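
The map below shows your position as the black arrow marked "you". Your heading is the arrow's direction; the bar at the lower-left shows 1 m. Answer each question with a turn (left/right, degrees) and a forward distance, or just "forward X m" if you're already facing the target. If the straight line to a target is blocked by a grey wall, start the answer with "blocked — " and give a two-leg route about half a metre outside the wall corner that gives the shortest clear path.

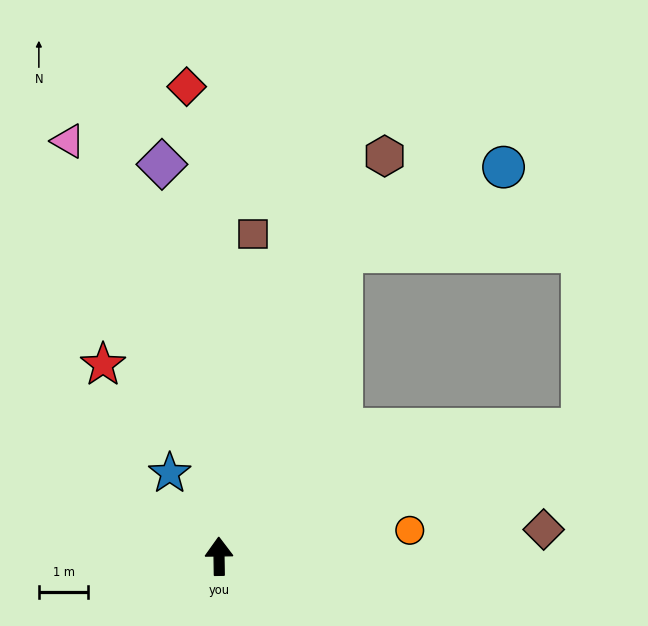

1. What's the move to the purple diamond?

turn left 7°, forward 8.0 m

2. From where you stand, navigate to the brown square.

turn right 7°, forward 6.6 m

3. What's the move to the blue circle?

blocked — turn right 23°, forward 6.6 m, then turn right 40°, forward 3.7 m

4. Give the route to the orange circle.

turn right 83°, forward 3.9 m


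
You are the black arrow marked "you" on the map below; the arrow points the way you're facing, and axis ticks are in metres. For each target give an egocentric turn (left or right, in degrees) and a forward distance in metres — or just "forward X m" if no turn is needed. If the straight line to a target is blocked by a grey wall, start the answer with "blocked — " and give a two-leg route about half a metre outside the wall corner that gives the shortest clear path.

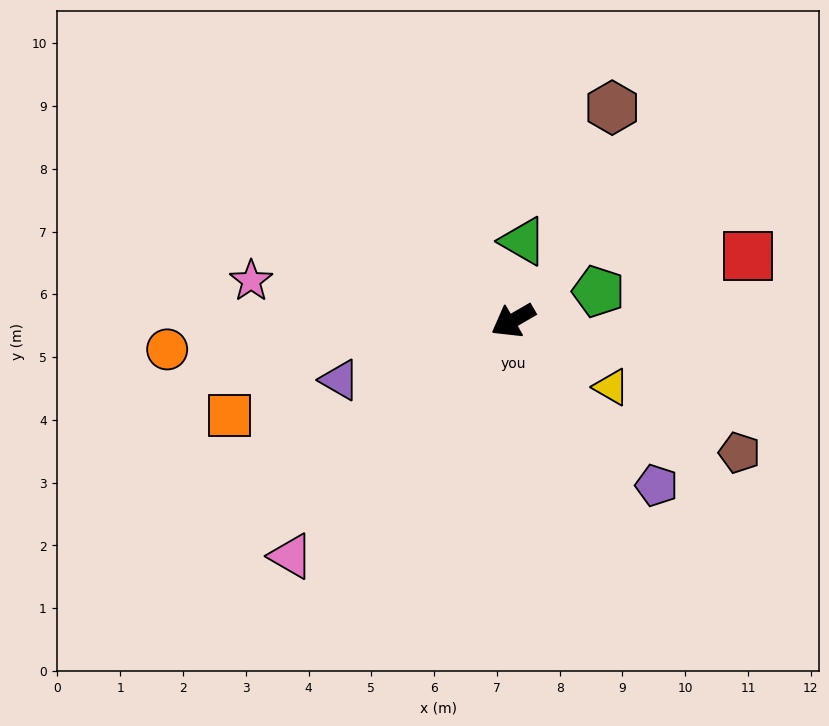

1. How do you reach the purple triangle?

turn right 11°, forward 2.9 m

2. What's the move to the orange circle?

turn right 25°, forward 5.5 m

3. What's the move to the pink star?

turn right 39°, forward 4.2 m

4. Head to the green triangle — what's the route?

turn right 127°, forward 1.3 m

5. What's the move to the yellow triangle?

turn left 116°, forward 1.9 m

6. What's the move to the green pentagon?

turn left 169°, forward 1.4 m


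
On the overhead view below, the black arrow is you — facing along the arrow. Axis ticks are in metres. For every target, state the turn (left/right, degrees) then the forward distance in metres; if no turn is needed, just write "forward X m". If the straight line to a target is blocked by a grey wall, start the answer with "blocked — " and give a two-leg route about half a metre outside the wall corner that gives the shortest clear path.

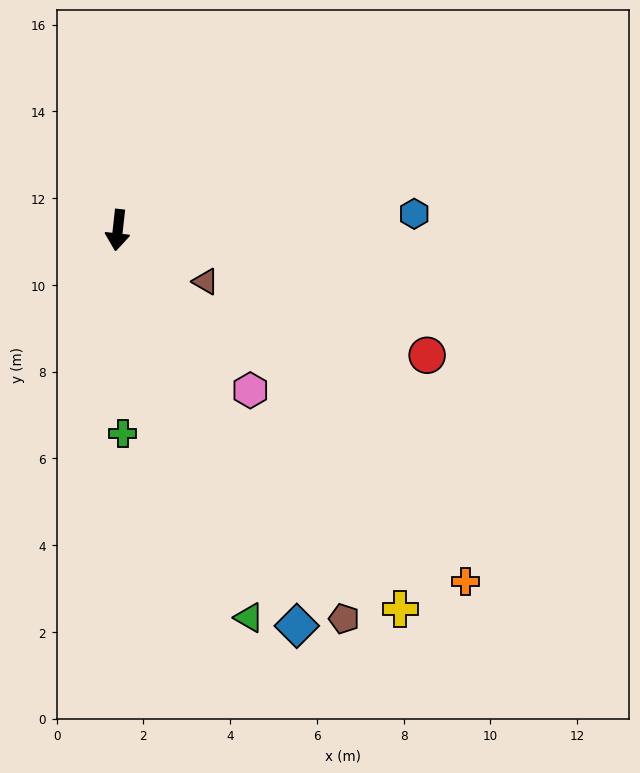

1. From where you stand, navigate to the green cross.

turn left 8°, forward 4.7 m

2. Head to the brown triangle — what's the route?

turn left 66°, forward 2.3 m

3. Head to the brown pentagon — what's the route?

turn left 37°, forward 10.4 m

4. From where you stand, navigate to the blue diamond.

turn left 31°, forward 10.0 m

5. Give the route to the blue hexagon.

turn left 99°, forward 6.8 m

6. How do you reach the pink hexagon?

turn left 46°, forward 4.8 m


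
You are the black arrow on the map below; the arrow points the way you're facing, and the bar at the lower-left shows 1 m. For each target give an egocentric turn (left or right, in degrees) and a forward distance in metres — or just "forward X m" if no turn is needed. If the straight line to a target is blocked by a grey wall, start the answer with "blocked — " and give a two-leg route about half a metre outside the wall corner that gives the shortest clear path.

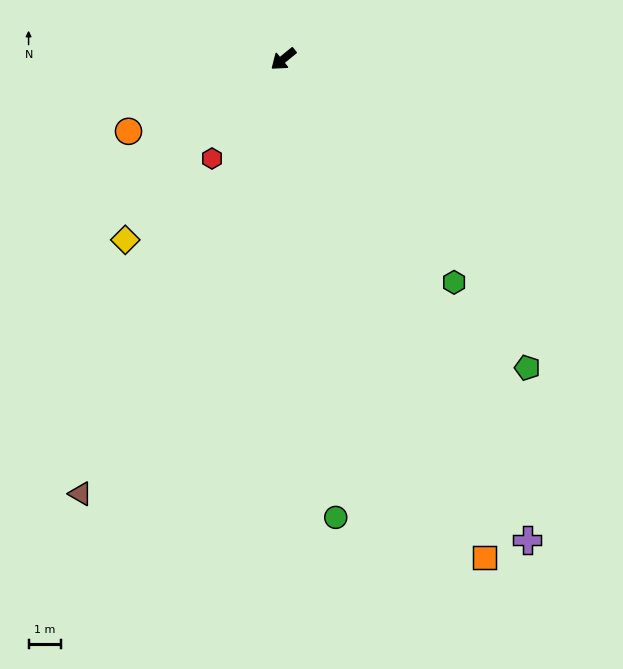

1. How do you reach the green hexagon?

turn left 88°, forward 8.6 m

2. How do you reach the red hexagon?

turn left 15°, forward 3.7 m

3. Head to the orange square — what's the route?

turn left 73°, forward 16.4 m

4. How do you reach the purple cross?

turn left 78°, forward 16.5 m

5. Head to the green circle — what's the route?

turn left 57°, forward 14.1 m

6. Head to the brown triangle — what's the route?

turn left 26°, forward 14.6 m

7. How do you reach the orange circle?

turn right 14°, forward 5.2 m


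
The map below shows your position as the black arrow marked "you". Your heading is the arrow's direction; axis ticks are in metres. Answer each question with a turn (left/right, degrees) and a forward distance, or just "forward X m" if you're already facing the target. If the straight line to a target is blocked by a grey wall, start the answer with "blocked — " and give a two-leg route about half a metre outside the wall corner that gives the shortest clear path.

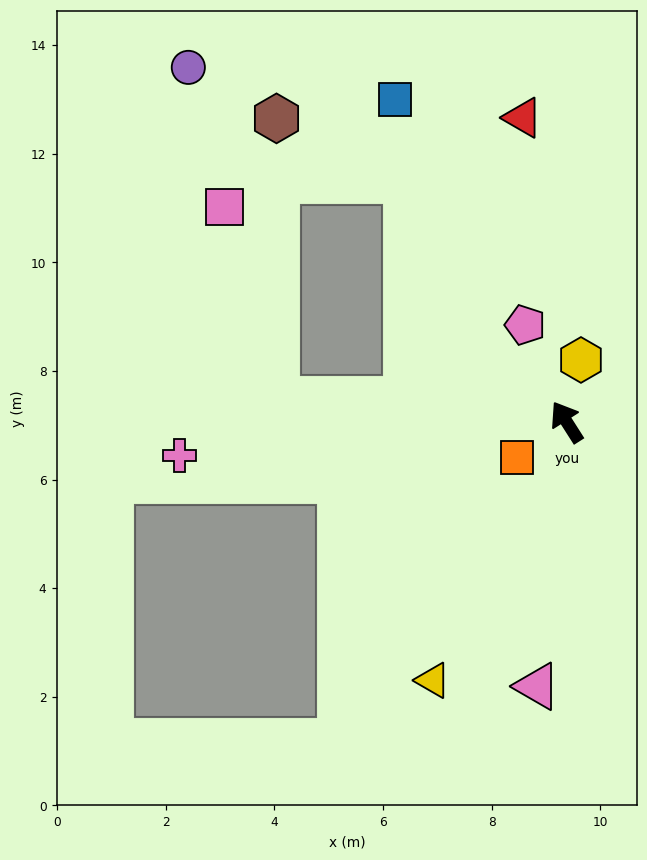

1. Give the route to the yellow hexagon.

turn right 45°, forward 1.2 m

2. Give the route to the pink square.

blocked — turn left 53°, forward 5.3 m, then turn right 70°, forward 3.7 m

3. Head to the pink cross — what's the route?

turn left 62°, forward 7.2 m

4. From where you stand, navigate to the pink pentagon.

turn right 9°, forward 1.9 m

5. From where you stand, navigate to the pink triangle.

turn left 141°, forward 4.9 m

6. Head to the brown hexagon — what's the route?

blocked — turn left 53°, forward 5.3 m, then turn right 85°, forward 5.2 m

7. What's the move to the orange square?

turn left 93°, forward 1.1 m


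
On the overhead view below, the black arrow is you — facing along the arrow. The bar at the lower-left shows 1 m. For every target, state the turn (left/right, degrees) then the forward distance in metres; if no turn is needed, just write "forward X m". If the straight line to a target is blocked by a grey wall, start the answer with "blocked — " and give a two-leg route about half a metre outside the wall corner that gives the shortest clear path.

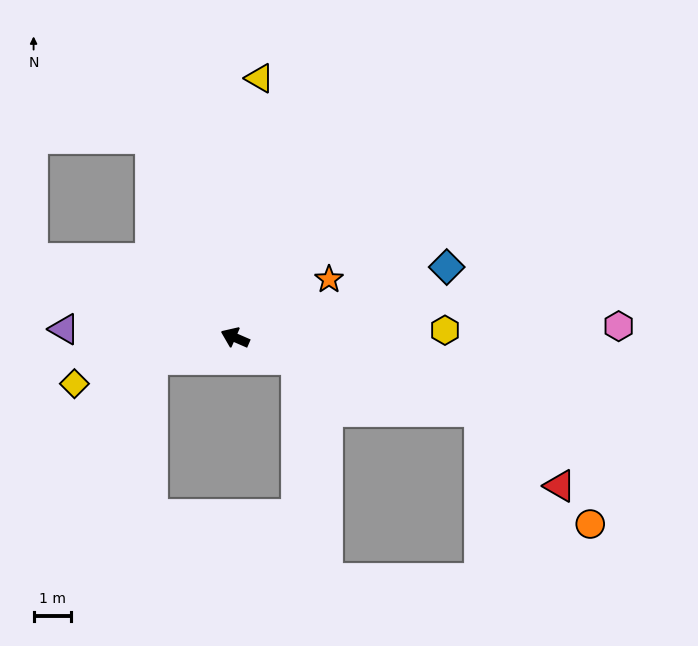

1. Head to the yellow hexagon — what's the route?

turn right 154°, forward 5.6 m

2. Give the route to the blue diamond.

turn right 138°, forward 6.0 m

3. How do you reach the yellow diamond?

turn left 40°, forward 4.5 m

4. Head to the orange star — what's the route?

turn right 125°, forward 3.0 m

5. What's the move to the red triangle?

blocked — turn right 173°, forward 6.8 m, then turn right 27°, forward 2.9 m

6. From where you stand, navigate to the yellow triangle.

turn right 72°, forward 7.0 m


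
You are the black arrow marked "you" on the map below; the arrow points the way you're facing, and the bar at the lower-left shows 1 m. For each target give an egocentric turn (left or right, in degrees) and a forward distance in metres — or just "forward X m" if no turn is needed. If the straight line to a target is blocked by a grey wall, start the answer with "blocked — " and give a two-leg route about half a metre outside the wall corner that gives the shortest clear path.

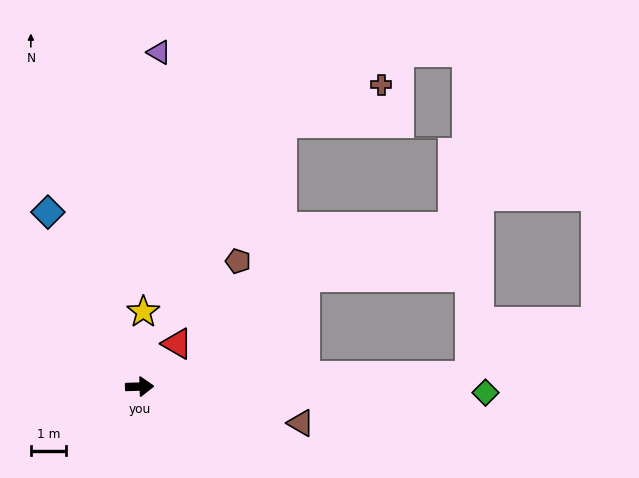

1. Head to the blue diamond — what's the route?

turn left 116°, forward 5.6 m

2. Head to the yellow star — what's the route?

turn left 85°, forward 2.1 m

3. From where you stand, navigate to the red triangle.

turn left 47°, forward 1.6 m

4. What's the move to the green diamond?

turn right 3°, forward 9.8 m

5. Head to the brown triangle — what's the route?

turn right 14°, forward 4.7 m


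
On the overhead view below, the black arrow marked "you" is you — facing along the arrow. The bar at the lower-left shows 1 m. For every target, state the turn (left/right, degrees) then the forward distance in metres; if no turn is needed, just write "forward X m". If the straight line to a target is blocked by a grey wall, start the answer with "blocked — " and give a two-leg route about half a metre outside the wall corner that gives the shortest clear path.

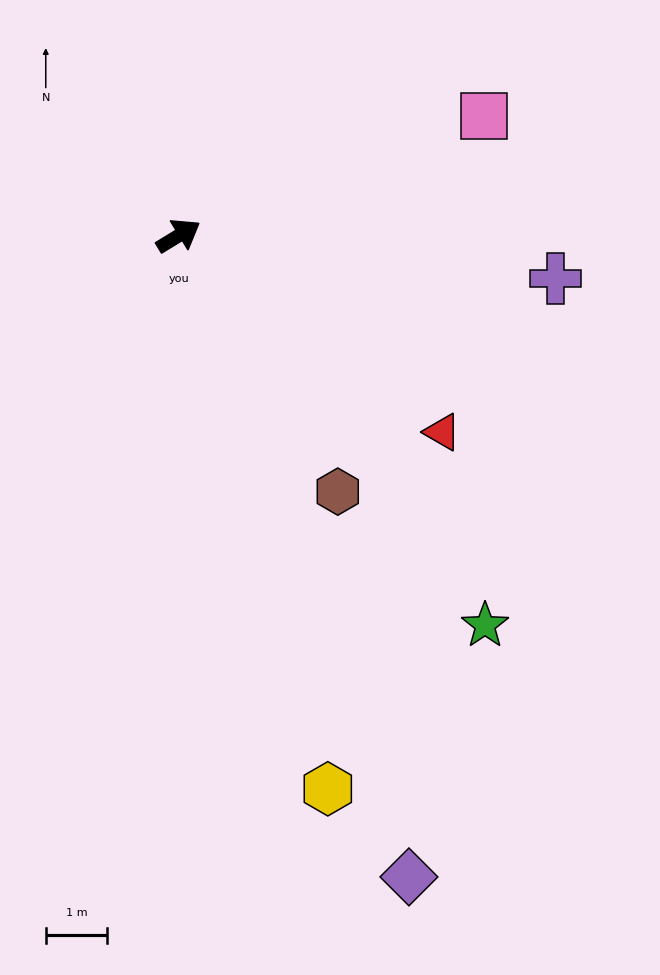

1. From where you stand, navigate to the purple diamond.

turn right 102°, forward 11.1 m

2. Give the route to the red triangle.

turn right 68°, forward 5.4 m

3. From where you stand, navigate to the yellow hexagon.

turn right 106°, forward 9.4 m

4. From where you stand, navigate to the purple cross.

turn right 38°, forward 6.2 m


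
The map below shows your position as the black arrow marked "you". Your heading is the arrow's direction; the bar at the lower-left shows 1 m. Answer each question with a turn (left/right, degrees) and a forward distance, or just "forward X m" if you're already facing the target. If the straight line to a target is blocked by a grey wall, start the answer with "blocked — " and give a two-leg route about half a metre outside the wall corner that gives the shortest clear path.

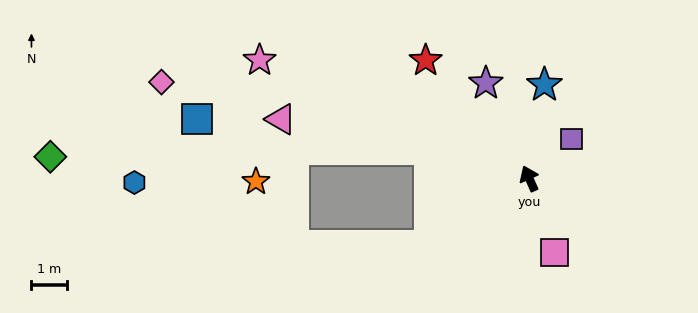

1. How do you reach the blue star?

turn right 33°, forward 2.7 m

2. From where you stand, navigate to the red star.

turn left 17°, forward 4.4 m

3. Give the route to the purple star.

forward 2.9 m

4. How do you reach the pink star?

turn left 42°, forward 8.3 m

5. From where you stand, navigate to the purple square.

turn right 71°, forward 1.6 m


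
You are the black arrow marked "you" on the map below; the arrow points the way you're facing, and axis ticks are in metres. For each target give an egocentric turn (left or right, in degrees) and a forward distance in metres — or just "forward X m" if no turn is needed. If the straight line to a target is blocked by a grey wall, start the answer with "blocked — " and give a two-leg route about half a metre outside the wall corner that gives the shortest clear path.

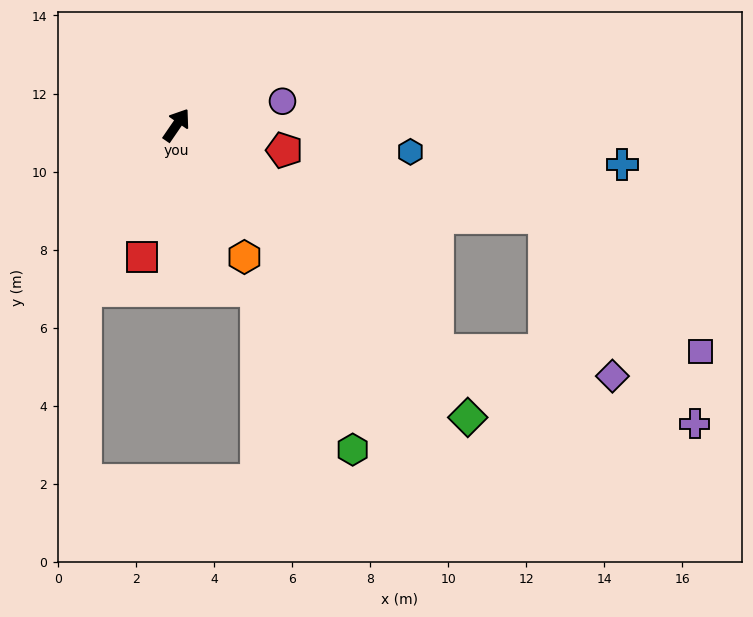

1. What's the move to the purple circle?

turn right 43°, forward 2.8 m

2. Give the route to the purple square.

blocked — turn right 96°, forward 8.8 m, then turn left 40°, forward 6.7 m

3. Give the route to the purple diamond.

blocked — turn right 96°, forward 8.8 m, then turn left 32°, forward 4.5 m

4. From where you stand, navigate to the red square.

turn right 160°, forward 3.5 m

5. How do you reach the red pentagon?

turn right 69°, forward 2.8 m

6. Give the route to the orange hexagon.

turn right 118°, forward 3.8 m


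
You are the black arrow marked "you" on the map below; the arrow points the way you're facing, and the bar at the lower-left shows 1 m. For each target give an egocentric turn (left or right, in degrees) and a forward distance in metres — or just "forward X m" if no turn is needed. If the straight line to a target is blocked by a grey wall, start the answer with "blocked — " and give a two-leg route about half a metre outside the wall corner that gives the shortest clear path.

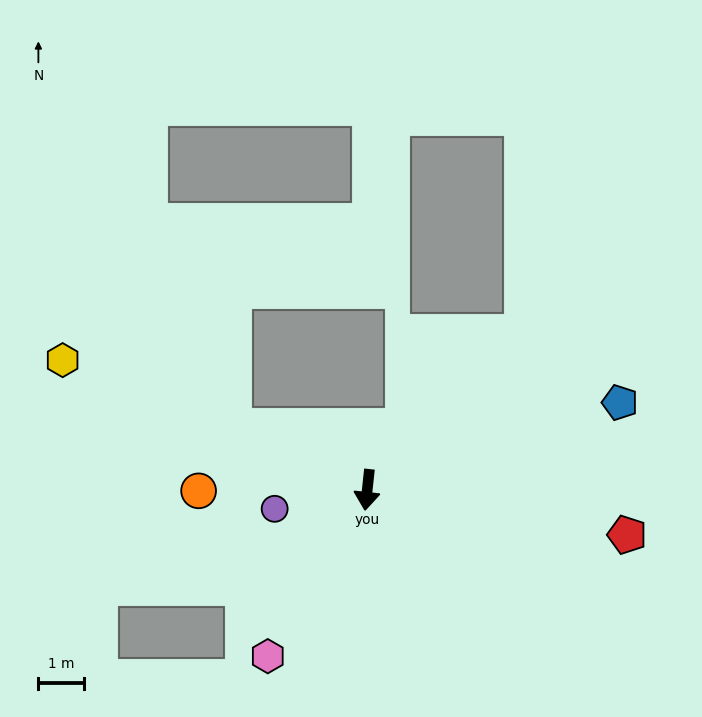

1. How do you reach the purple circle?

turn right 72°, forward 2.1 m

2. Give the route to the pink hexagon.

turn right 25°, forward 4.2 m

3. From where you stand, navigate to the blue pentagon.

turn left 115°, forward 5.8 m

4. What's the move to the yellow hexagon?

turn right 107°, forward 7.2 m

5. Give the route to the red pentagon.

turn left 86°, forward 5.8 m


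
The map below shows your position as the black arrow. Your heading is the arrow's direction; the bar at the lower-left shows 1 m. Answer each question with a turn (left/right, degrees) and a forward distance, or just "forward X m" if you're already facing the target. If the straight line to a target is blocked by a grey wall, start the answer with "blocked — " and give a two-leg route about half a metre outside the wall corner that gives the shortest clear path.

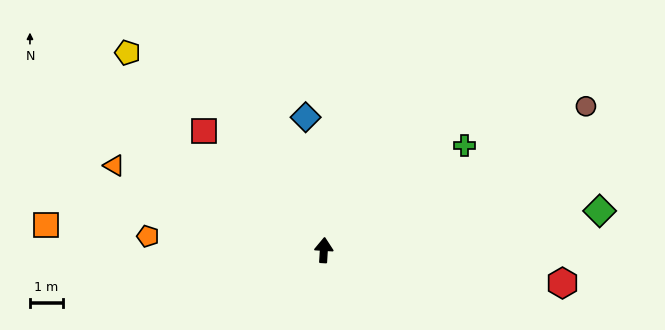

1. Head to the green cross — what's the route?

turn right 50°, forward 5.3 m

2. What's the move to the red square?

turn left 49°, forward 5.1 m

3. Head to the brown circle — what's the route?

turn right 58°, forward 9.0 m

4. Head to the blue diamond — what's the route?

turn left 11°, forward 4.1 m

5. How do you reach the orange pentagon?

turn left 89°, forward 5.3 m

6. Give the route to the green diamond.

turn right 78°, forward 8.4 m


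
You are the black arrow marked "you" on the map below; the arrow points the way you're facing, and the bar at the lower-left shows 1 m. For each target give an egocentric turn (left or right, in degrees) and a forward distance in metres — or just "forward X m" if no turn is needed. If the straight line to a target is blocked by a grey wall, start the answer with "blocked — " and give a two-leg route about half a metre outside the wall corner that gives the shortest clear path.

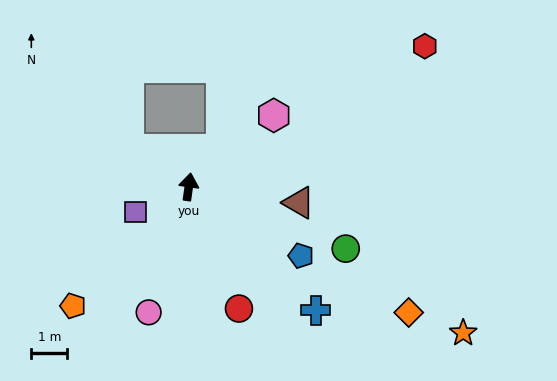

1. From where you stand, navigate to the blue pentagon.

turn right 114°, forward 3.7 m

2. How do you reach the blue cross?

turn right 126°, forward 4.9 m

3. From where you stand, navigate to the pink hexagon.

turn right 42°, forward 3.1 m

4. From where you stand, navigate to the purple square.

turn left 124°, forward 1.6 m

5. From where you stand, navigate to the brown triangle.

turn right 90°, forward 3.1 m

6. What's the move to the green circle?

turn right 104°, forward 4.7 m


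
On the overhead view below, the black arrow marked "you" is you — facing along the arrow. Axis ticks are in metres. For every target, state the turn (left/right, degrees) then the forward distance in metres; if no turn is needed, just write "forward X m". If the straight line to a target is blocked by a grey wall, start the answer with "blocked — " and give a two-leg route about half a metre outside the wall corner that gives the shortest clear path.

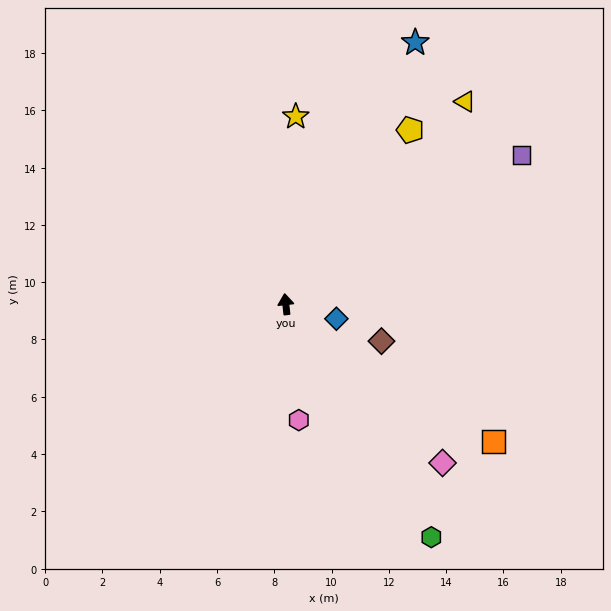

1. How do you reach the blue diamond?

turn right 113°, forward 1.8 m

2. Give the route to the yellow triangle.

turn right 48°, forward 9.4 m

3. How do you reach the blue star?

turn right 33°, forward 10.2 m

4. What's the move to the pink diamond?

turn right 142°, forward 7.8 m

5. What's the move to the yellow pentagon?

turn right 42°, forward 7.5 m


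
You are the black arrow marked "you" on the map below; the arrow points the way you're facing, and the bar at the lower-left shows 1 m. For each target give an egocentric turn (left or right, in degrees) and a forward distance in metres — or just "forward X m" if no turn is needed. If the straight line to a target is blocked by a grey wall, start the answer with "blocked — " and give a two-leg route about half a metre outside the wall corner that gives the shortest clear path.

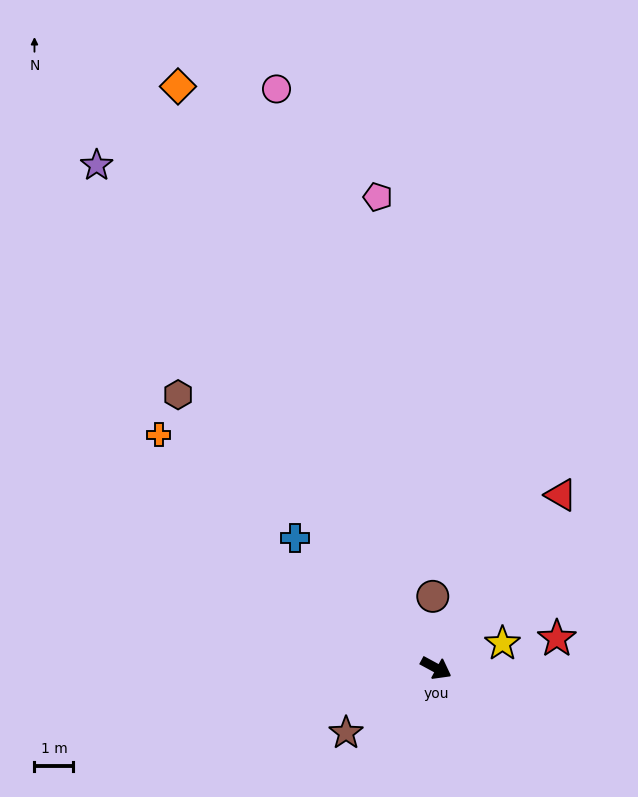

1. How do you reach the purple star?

turn left 152°, forward 15.6 m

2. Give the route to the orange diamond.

turn left 142°, forward 16.3 m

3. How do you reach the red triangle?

turn left 83°, forward 5.5 m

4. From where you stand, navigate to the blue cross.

turn left 166°, forward 4.9 m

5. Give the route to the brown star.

turn right 116°, forward 2.8 m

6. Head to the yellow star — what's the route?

turn left 49°, forward 1.8 m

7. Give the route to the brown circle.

turn left 121°, forward 1.8 m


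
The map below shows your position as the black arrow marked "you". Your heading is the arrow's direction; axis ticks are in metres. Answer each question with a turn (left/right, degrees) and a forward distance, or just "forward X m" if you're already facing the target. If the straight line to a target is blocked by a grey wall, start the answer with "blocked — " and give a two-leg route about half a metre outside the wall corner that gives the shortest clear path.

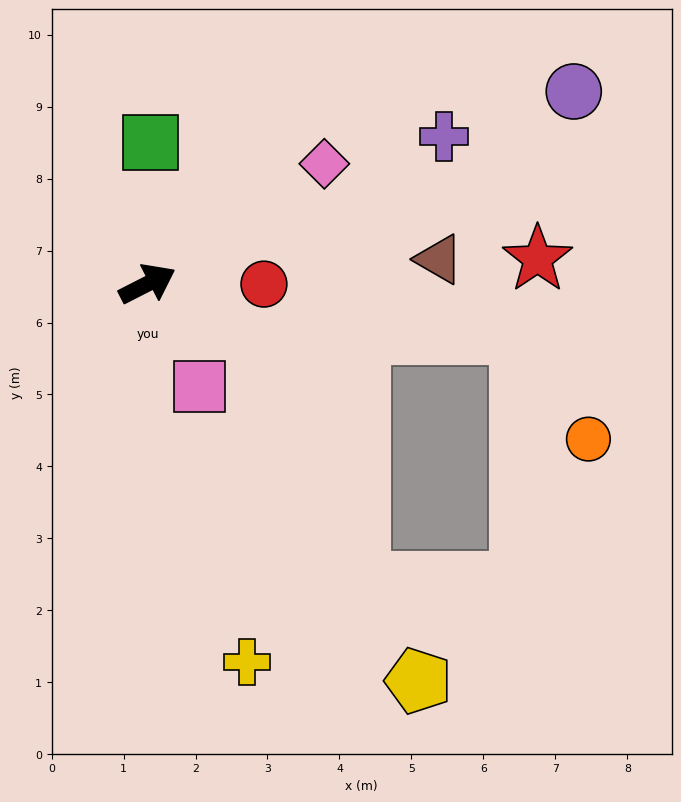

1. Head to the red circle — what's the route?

turn right 27°, forward 1.6 m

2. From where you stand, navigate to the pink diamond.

turn left 7°, forward 3.0 m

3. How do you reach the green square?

turn left 62°, forward 2.0 m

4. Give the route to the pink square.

turn right 90°, forward 1.6 m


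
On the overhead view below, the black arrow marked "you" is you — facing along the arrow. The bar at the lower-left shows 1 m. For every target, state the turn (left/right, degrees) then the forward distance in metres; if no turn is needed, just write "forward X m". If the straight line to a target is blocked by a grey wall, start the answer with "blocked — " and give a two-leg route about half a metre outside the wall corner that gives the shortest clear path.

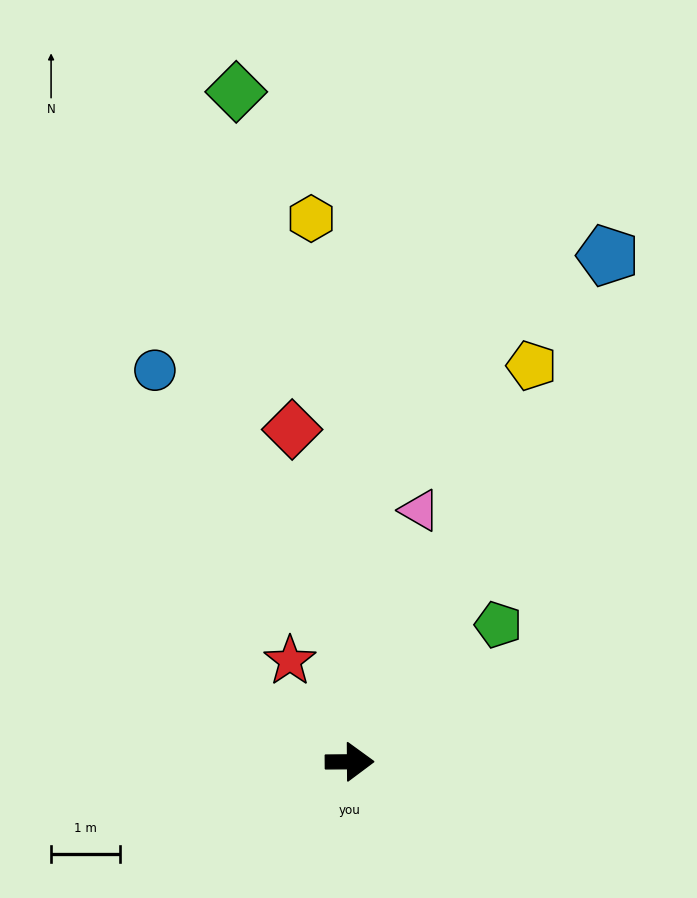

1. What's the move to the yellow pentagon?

turn left 65°, forward 6.3 m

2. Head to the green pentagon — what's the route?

turn left 42°, forward 2.9 m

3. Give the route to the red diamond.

turn left 99°, forward 4.9 m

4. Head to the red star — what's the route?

turn left 120°, forward 1.7 m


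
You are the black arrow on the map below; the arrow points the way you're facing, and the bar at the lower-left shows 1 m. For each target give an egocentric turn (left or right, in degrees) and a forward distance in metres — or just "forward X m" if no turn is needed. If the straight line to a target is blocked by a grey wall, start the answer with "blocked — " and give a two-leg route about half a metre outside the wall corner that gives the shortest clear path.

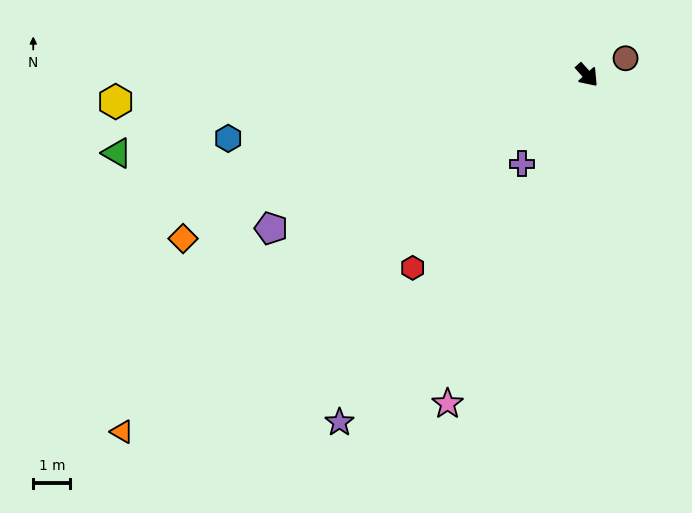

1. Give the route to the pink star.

turn right 65°, forward 9.6 m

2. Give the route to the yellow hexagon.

turn right 128°, forward 12.7 m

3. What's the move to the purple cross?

turn right 78°, forward 3.0 m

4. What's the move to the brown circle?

turn left 72°, forward 1.1 m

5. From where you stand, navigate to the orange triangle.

turn right 94°, forward 15.8 m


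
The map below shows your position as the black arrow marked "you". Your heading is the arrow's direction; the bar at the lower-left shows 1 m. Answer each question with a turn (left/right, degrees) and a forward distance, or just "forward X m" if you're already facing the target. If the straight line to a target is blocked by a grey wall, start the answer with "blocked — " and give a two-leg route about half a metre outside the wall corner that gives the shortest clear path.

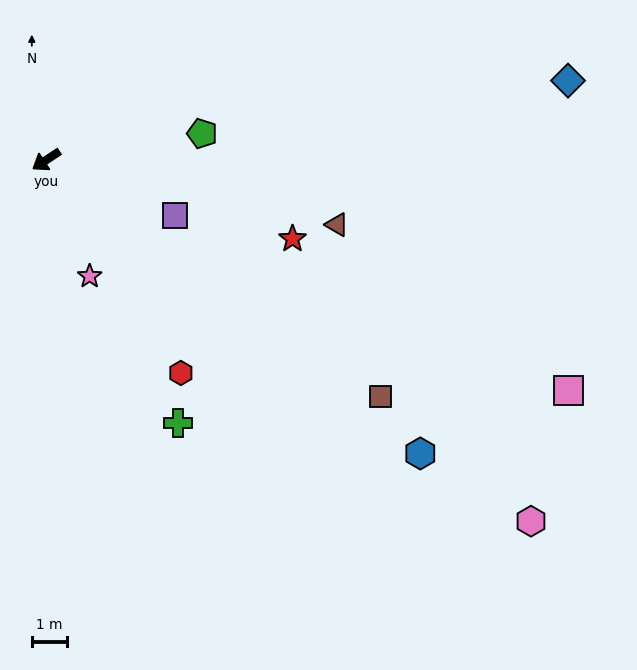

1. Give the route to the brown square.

turn left 111°, forward 11.8 m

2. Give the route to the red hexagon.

turn left 89°, forward 7.2 m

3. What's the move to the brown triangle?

turn left 134°, forward 8.6 m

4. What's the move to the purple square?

turn left 123°, forward 4.0 m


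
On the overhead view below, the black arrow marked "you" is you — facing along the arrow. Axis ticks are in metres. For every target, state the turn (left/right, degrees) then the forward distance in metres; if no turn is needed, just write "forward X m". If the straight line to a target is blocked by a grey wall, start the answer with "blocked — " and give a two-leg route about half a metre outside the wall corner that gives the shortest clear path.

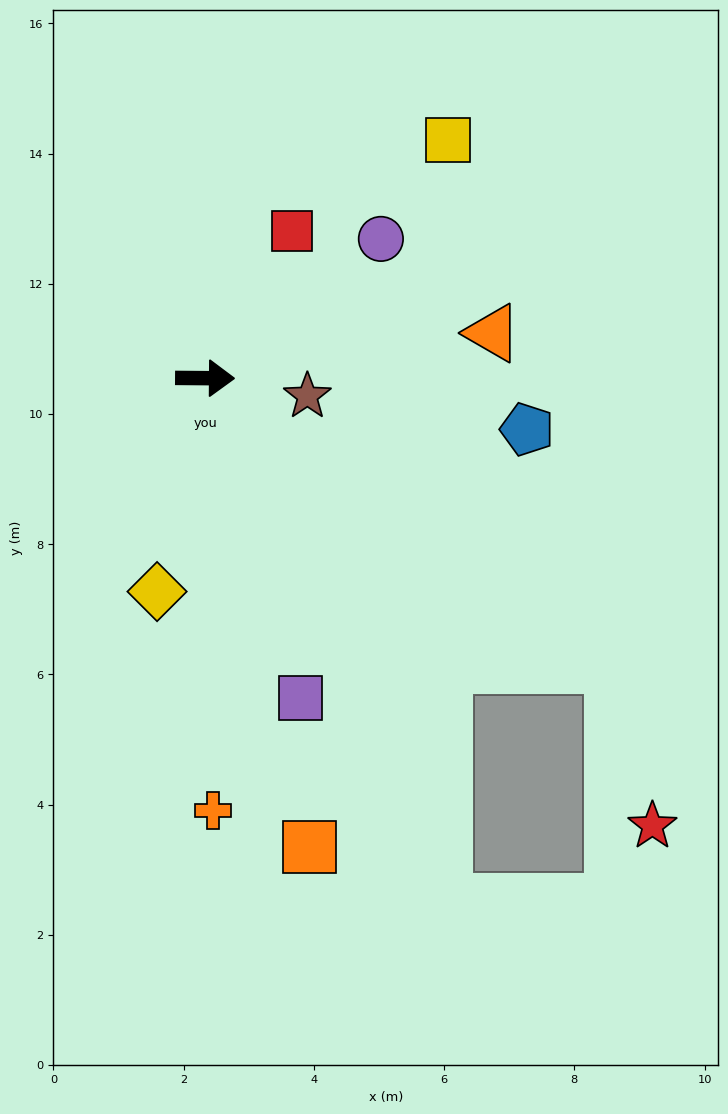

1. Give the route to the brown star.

turn right 9°, forward 1.6 m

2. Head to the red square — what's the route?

turn left 60°, forward 2.6 m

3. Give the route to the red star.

blocked — turn right 35°, forward 7.7 m, then turn right 40°, forward 2.5 m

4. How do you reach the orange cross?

turn right 88°, forward 6.6 m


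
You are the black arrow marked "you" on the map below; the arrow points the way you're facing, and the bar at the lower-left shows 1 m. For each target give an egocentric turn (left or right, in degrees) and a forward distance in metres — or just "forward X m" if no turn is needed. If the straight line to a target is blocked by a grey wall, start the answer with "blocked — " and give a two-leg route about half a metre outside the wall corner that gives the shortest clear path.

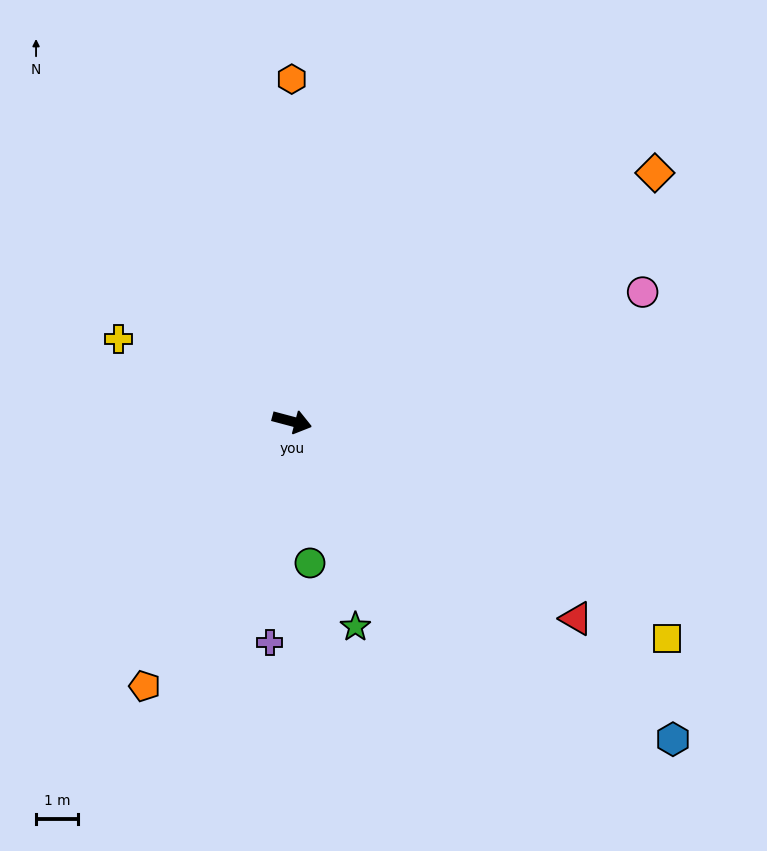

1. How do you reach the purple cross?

turn right 81°, forward 5.3 m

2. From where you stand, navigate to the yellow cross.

turn left 169°, forward 4.6 m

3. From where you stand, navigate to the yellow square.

turn right 15°, forward 10.4 m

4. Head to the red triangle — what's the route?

turn right 20°, forward 8.3 m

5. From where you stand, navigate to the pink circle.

turn left 35°, forward 9.0 m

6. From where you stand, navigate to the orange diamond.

turn left 49°, forward 10.5 m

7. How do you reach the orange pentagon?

turn right 104°, forward 7.3 m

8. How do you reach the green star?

turn right 58°, forward 5.2 m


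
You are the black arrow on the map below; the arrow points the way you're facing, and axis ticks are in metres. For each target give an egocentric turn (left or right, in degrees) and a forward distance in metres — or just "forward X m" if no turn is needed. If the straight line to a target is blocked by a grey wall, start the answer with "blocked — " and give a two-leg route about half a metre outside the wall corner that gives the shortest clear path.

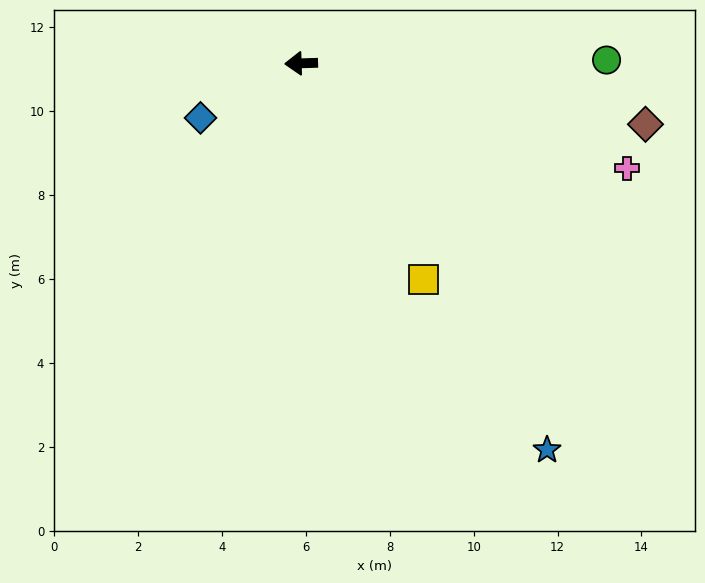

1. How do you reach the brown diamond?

turn left 168°, forward 8.3 m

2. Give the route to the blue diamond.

turn left 27°, forward 2.7 m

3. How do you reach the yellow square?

turn left 118°, forward 5.9 m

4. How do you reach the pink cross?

turn left 160°, forward 8.2 m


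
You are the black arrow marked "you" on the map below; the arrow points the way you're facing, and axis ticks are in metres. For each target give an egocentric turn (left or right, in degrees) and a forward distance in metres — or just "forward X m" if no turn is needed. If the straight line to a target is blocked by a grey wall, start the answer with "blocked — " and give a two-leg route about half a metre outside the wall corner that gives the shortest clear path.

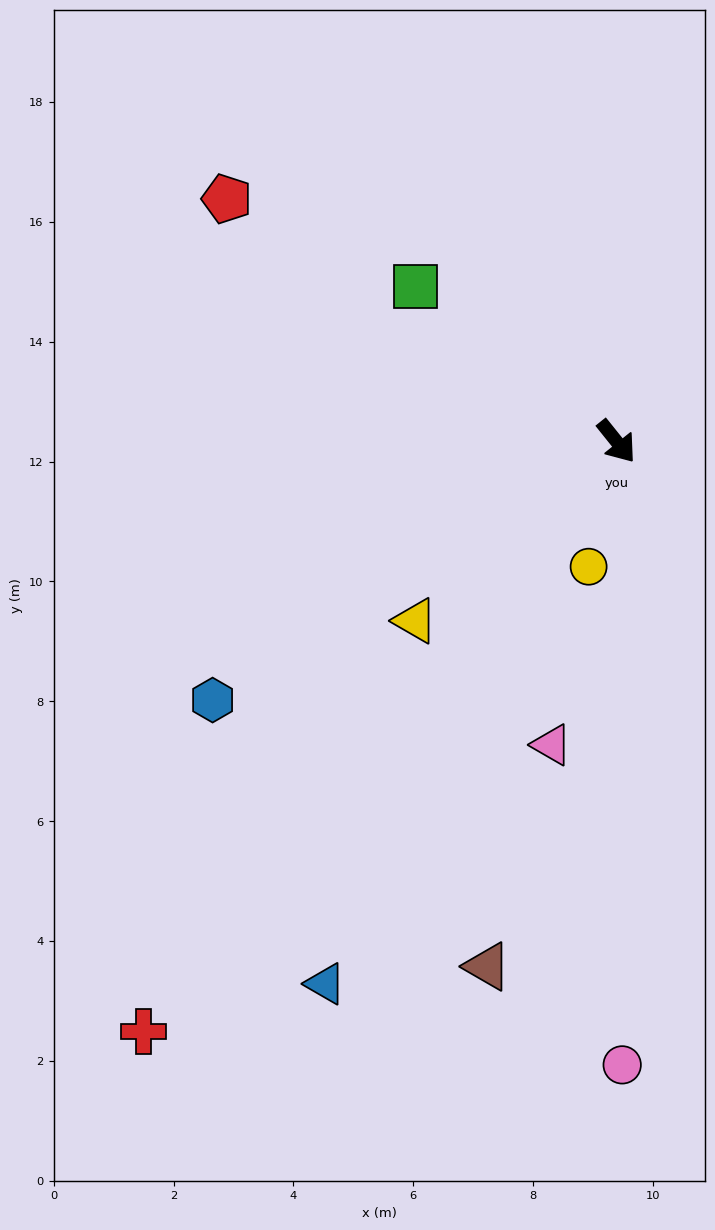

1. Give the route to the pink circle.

turn right 38°, forward 10.4 m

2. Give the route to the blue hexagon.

turn right 96°, forward 8.0 m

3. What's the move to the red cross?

turn right 77°, forward 12.6 m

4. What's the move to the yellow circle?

turn right 51°, forward 2.1 m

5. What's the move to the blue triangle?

turn right 67°, forward 10.3 m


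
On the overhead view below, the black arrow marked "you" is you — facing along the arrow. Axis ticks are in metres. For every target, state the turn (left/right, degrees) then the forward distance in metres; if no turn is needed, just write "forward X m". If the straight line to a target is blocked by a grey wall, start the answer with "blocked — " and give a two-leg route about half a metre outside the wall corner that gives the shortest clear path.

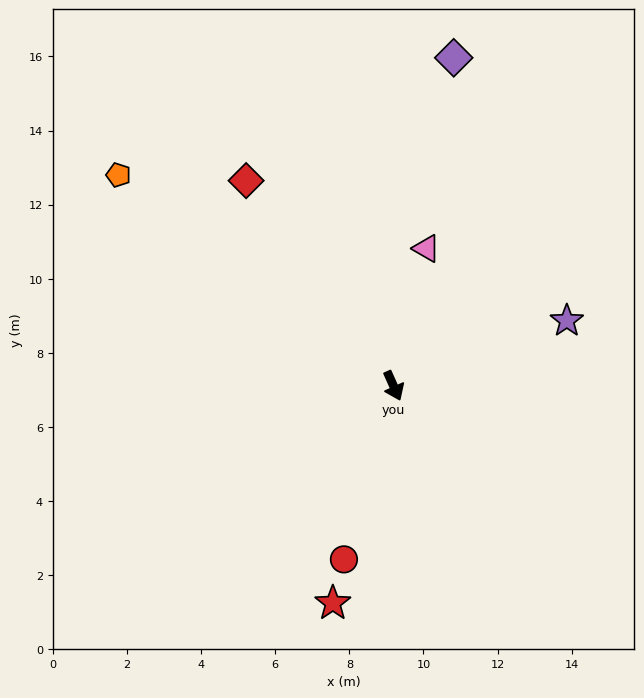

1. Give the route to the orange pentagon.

turn right 152°, forward 9.4 m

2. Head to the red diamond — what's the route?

turn right 168°, forward 6.8 m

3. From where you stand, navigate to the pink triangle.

turn left 142°, forward 3.8 m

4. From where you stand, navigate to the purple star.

turn left 86°, forward 5.0 m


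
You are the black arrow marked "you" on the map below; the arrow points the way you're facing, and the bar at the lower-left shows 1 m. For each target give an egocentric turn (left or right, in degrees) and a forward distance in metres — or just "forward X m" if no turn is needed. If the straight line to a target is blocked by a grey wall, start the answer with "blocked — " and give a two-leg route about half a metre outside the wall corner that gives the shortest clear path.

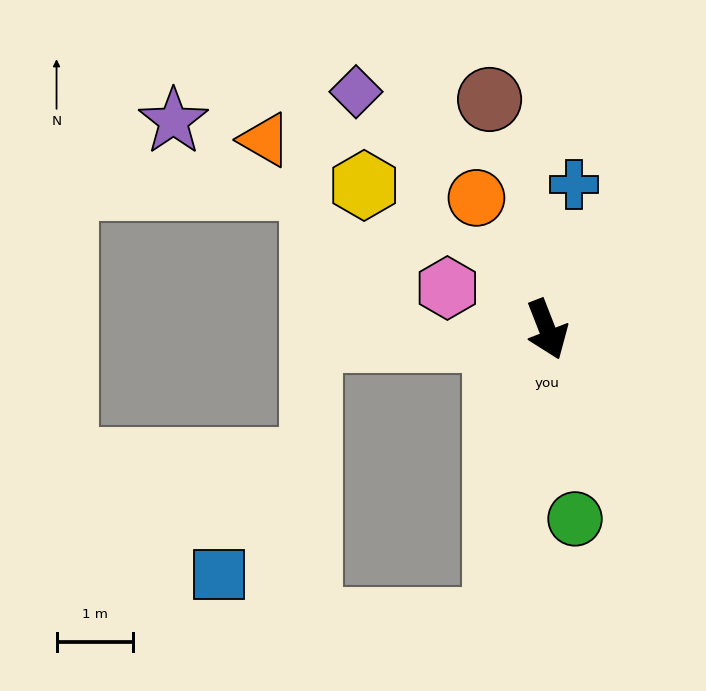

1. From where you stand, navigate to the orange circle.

turn right 173°, forward 2.0 m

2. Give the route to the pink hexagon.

turn right 134°, forward 1.4 m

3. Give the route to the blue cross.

turn left 148°, forward 1.9 m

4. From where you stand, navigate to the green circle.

turn right 13°, forward 2.5 m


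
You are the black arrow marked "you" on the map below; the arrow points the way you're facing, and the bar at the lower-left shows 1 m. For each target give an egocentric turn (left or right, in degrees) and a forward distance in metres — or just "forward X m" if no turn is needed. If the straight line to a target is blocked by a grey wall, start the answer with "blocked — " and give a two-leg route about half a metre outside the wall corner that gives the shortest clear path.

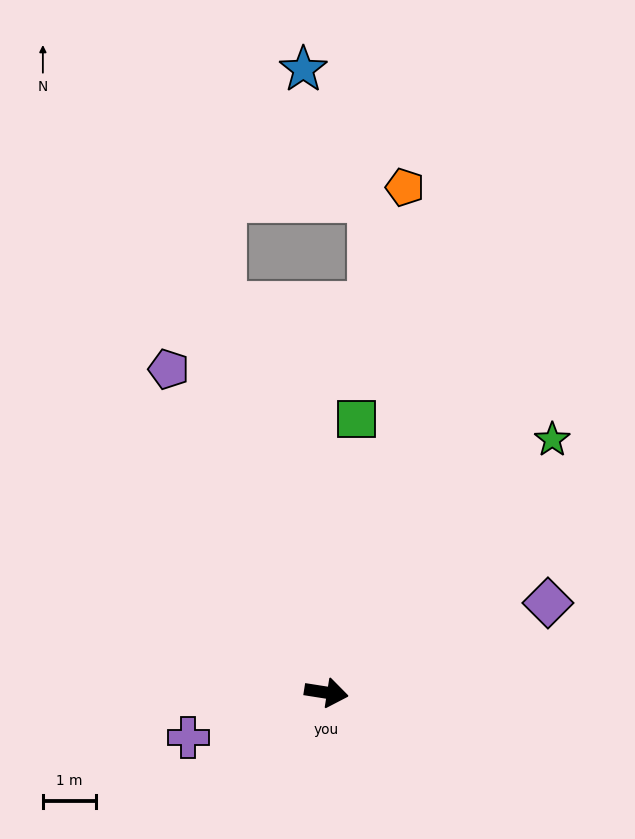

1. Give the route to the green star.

turn left 57°, forward 6.4 m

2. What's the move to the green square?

turn left 93°, forward 5.2 m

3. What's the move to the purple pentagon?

turn left 125°, forward 6.8 m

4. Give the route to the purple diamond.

turn left 31°, forward 4.5 m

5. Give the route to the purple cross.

turn right 153°, forward 2.7 m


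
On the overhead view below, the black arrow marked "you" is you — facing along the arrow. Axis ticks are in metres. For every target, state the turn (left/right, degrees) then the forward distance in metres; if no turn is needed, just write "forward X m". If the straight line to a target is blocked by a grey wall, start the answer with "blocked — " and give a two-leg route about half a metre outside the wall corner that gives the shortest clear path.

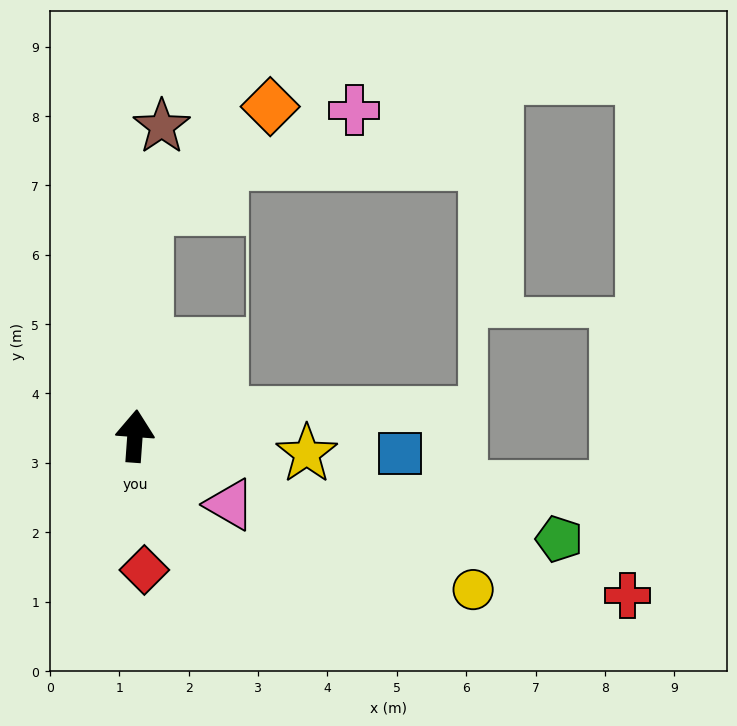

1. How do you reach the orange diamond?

blocked — forward 3.3 m, then turn right 48°, forward 2.3 m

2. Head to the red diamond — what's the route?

turn right 172°, forward 1.9 m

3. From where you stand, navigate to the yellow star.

turn right 92°, forward 2.5 m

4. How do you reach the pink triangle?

turn right 122°, forward 1.7 m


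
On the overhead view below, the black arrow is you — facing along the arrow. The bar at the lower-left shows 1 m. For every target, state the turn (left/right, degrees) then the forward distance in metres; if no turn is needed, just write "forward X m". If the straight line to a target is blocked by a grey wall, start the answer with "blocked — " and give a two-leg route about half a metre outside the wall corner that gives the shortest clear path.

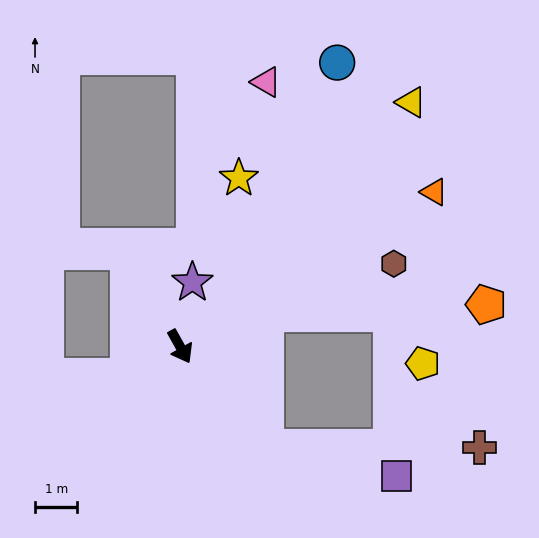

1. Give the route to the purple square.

blocked — turn left 11°, forward 3.1 m, then turn left 37°, forward 3.2 m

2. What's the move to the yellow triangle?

turn left 107°, forward 7.9 m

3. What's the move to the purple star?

turn left 140°, forward 1.5 m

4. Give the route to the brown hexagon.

turn left 82°, forward 5.4 m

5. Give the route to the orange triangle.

turn left 92°, forward 7.0 m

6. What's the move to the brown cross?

blocked — turn left 11°, forward 3.1 m, then turn left 50°, forward 5.0 m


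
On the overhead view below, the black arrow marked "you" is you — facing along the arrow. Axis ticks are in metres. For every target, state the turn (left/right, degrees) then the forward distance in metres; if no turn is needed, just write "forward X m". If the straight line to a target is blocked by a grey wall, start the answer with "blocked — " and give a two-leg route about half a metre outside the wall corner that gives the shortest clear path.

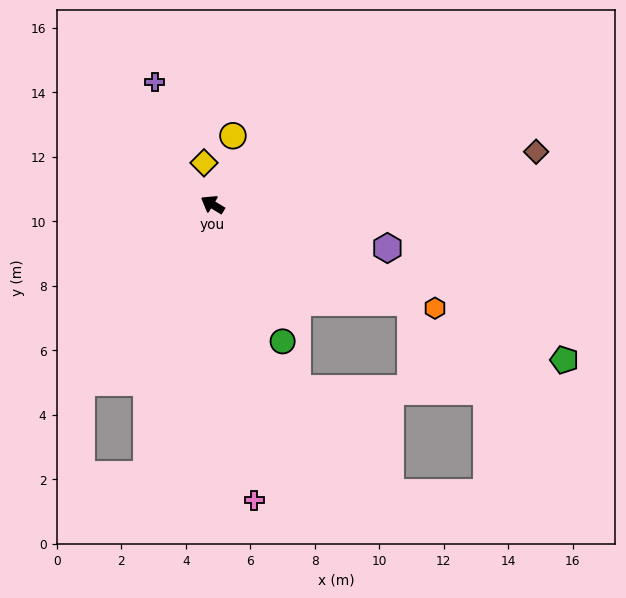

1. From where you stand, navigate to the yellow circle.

turn right 75°, forward 2.2 m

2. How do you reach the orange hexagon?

turn right 174°, forward 7.6 m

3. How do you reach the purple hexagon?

turn right 163°, forward 5.6 m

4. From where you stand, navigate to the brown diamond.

turn right 139°, forward 10.2 m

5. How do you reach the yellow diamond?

turn right 47°, forward 1.3 m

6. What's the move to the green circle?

turn left 148°, forward 4.8 m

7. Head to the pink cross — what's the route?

turn left 129°, forward 9.3 m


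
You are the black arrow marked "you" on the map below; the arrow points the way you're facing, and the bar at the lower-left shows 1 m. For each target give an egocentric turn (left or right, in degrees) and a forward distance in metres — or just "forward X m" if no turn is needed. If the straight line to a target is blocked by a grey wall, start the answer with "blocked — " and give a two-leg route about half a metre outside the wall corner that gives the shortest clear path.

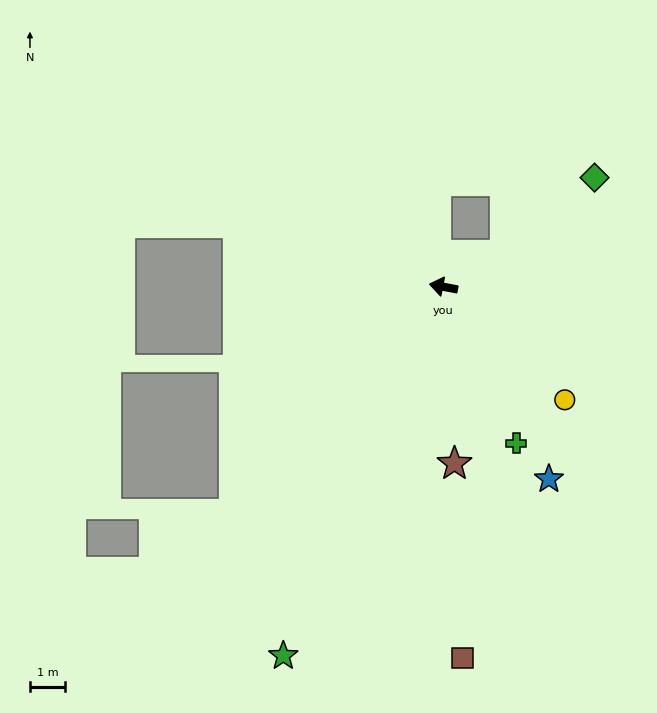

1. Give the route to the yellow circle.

turn left 148°, forward 4.8 m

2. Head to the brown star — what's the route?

turn left 104°, forward 5.1 m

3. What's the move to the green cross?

turn left 126°, forward 4.9 m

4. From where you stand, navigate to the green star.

turn left 77°, forward 11.5 m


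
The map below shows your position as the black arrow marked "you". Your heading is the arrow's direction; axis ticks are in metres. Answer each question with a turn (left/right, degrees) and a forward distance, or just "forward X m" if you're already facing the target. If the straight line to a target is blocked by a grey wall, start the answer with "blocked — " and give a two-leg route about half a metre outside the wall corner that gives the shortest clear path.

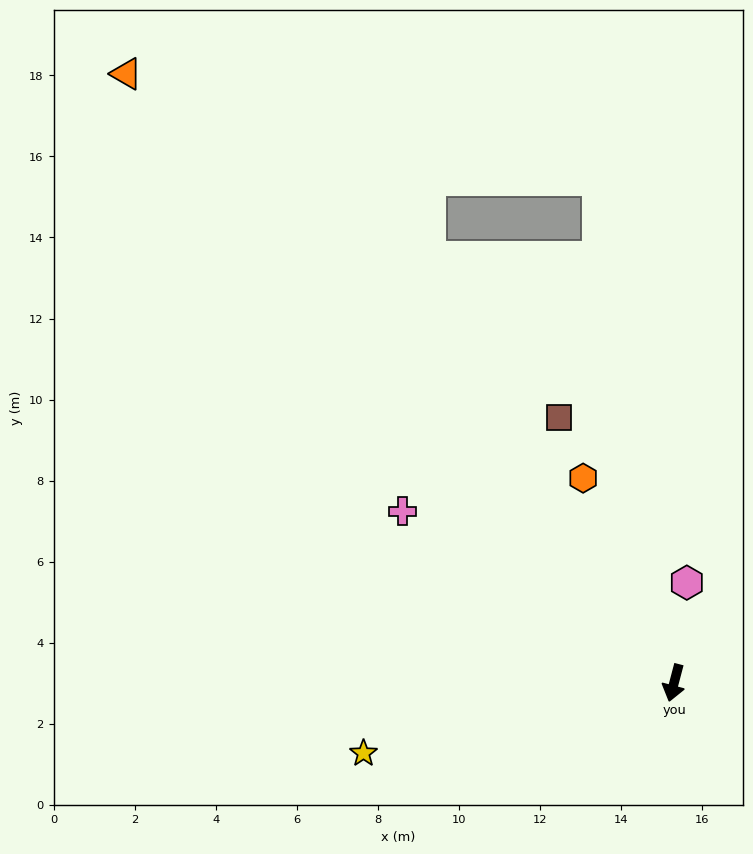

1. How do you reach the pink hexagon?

turn right 173°, forward 2.5 m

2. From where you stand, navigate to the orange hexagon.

turn right 141°, forward 5.5 m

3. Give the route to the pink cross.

turn right 108°, forward 7.9 m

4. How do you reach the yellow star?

turn right 62°, forward 7.9 m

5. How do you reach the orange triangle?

turn right 123°, forward 20.2 m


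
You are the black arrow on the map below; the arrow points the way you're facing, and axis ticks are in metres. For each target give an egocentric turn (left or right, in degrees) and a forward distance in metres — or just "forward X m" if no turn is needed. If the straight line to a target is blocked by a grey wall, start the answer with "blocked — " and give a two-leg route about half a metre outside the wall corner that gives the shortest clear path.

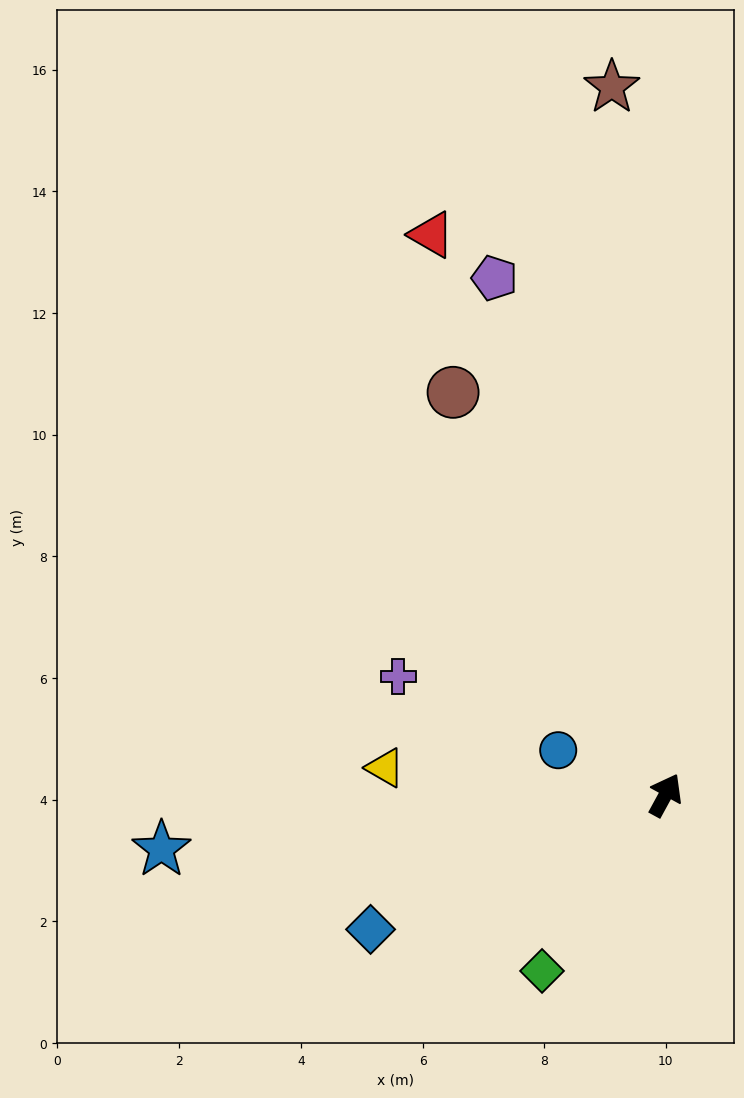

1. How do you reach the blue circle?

turn left 96°, forward 1.9 m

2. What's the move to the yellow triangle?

turn left 113°, forward 4.6 m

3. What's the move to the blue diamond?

turn left 143°, forward 5.3 m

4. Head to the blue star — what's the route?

turn left 125°, forward 8.3 m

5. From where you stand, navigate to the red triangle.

turn left 51°, forward 10.0 m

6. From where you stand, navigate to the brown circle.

turn left 56°, forward 7.5 m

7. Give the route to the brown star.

turn left 33°, forward 11.7 m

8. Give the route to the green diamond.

turn left 174°, forward 3.5 m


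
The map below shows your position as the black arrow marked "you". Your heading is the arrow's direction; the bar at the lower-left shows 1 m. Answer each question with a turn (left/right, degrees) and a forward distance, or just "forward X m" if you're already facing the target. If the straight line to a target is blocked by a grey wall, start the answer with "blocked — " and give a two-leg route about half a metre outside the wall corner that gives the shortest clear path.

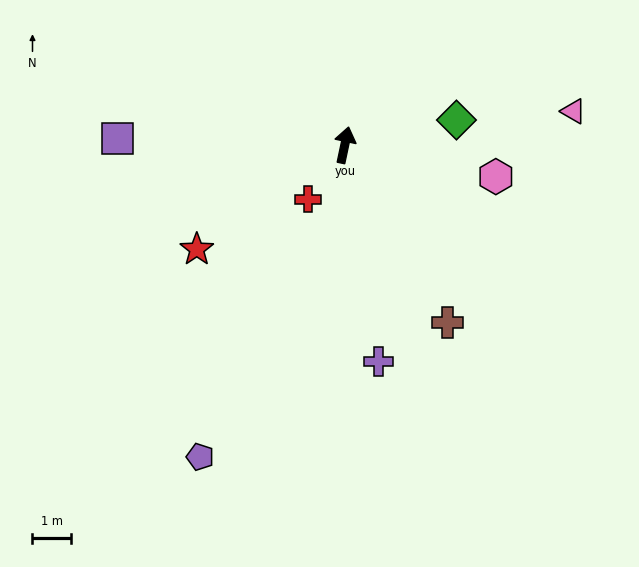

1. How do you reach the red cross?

turn left 158°, forward 1.7 m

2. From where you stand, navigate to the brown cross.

turn right 138°, forward 5.3 m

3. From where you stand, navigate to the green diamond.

turn right 65°, forward 2.9 m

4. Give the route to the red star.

turn left 137°, forward 4.7 m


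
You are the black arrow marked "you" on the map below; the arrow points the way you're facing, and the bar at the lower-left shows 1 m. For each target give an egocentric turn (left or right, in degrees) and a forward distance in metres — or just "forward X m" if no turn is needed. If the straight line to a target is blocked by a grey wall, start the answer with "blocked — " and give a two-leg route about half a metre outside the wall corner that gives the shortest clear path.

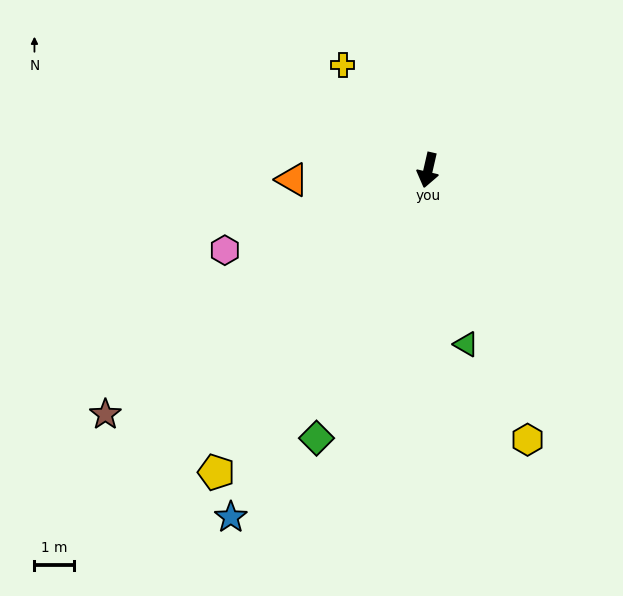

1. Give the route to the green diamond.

turn right 10°, forward 7.4 m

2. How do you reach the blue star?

turn right 17°, forward 10.2 m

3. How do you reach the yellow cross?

turn right 128°, forward 3.5 m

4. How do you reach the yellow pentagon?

turn right 22°, forward 9.4 m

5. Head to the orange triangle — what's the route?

turn right 73°, forward 3.5 m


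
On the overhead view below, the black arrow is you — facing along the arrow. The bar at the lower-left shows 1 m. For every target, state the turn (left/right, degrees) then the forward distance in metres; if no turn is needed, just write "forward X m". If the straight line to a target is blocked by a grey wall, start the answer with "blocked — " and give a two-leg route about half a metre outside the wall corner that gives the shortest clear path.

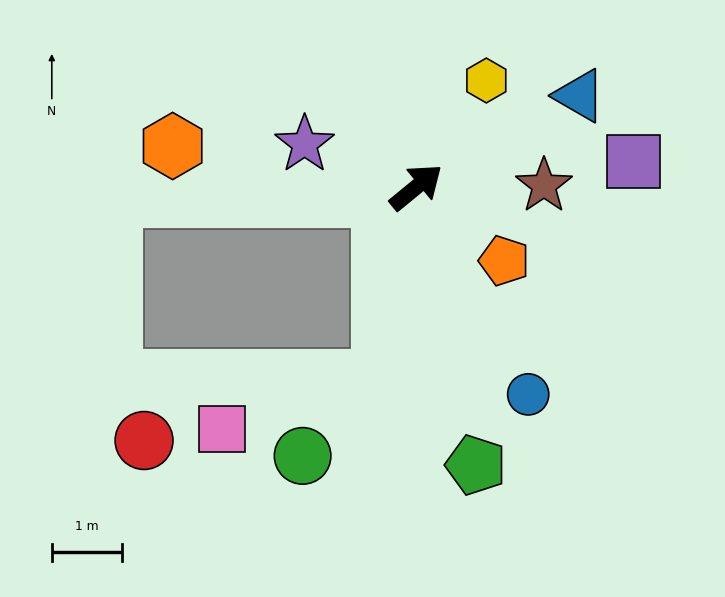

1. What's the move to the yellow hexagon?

turn left 17°, forward 1.8 m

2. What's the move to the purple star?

turn left 120°, forward 1.7 m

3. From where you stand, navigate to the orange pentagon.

turn right 79°, forward 1.6 m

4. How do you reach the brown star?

turn right 39°, forward 1.8 m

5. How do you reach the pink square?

blocked — turn right 140°, forward 2.8 m, then turn right 62°, forward 2.4 m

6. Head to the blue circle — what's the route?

turn right 101°, forward 3.4 m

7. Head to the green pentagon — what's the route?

turn right 117°, forward 4.1 m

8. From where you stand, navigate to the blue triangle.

turn right 10°, forward 2.7 m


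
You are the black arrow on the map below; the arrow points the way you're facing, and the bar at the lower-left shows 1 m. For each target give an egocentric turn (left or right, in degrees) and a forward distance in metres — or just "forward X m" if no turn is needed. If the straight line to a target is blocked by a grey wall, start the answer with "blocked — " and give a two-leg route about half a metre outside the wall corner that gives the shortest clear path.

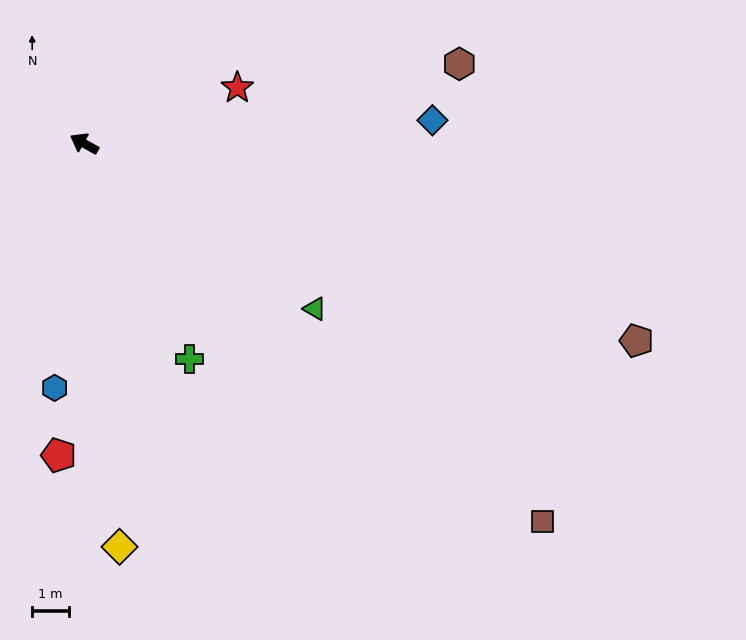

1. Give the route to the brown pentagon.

turn right 170°, forward 16.0 m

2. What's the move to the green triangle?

turn left 174°, forward 7.7 m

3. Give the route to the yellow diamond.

turn left 124°, forward 11.0 m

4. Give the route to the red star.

turn right 131°, forward 4.4 m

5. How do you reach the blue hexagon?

turn left 112°, forward 6.7 m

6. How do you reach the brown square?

turn left 170°, forward 16.2 m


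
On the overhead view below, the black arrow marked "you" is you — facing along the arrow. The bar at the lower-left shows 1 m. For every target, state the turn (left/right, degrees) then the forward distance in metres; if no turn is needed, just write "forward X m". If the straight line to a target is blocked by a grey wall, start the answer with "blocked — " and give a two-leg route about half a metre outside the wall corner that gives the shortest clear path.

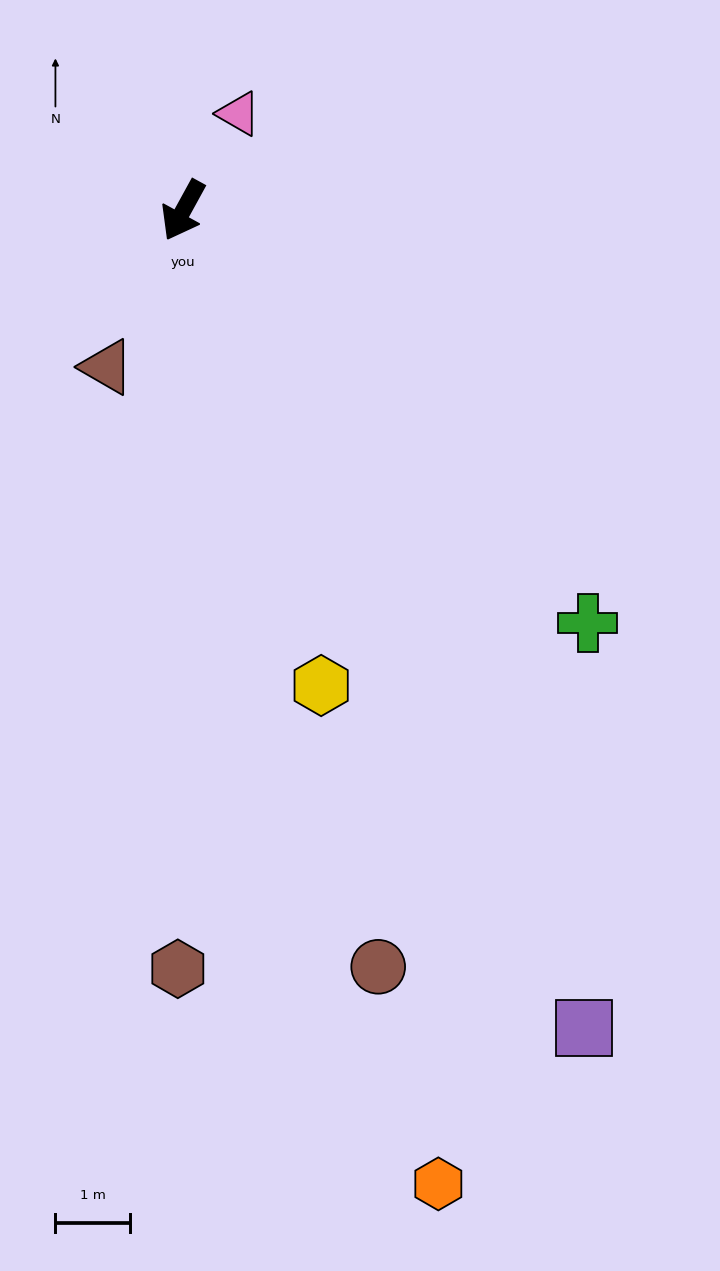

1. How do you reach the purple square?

turn left 55°, forward 12.2 m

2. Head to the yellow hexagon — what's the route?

turn left 45°, forward 6.6 m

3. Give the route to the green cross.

turn left 73°, forward 7.8 m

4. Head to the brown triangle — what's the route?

turn left 3°, forward 2.3 m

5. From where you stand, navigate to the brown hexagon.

turn left 28°, forward 10.2 m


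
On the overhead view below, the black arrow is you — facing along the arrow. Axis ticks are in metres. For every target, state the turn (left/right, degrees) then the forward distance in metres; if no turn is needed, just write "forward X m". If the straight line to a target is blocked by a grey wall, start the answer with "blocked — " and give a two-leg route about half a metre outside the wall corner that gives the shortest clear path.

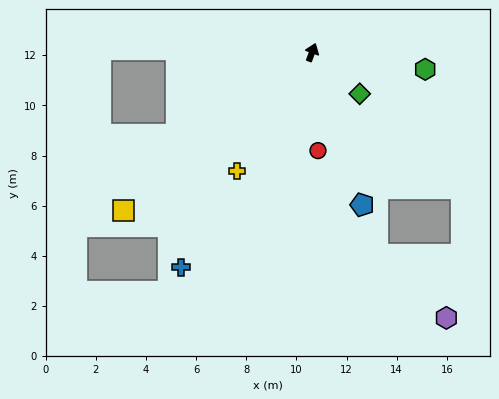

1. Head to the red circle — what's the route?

turn right 156°, forward 3.9 m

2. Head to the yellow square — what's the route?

turn left 150°, forward 9.8 m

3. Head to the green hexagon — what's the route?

turn right 78°, forward 4.6 m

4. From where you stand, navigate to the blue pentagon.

turn right 141°, forward 6.4 m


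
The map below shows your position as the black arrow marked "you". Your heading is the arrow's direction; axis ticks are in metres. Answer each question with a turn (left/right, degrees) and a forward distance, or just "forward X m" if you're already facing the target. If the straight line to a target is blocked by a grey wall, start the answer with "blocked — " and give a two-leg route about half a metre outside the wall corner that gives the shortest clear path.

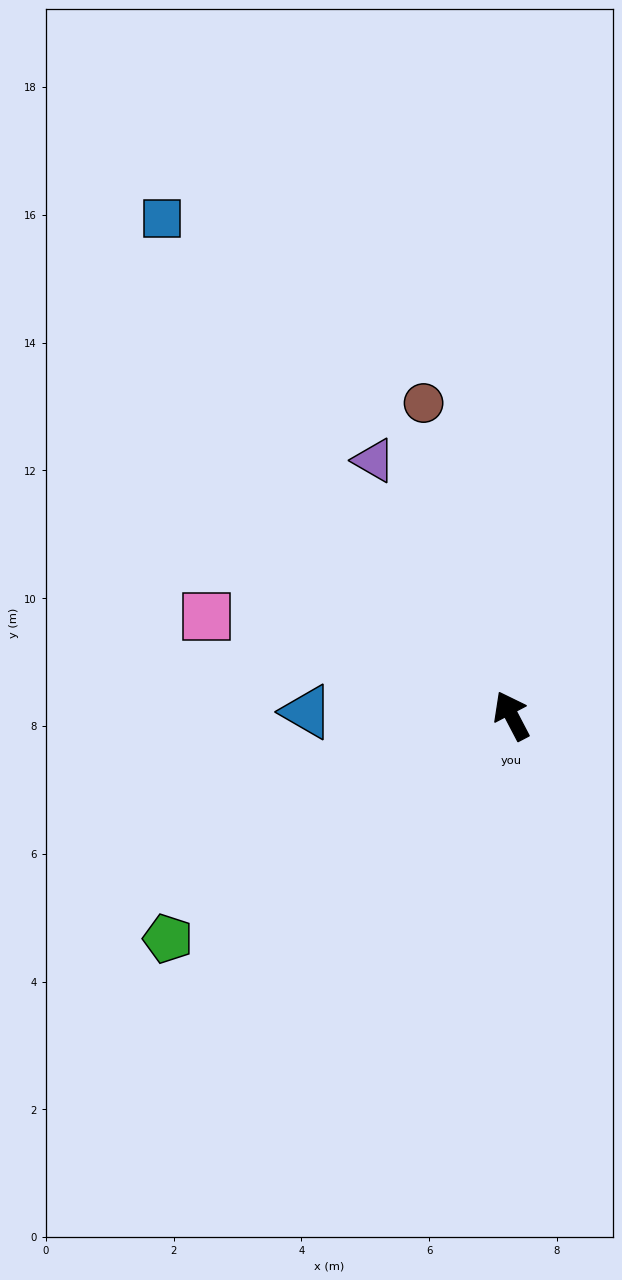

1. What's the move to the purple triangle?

forward 4.5 m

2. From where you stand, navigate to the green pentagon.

turn left 95°, forward 6.4 m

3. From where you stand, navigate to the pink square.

turn left 44°, forward 5.0 m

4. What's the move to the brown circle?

turn right 12°, forward 5.1 m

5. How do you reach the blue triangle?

turn left 61°, forward 3.2 m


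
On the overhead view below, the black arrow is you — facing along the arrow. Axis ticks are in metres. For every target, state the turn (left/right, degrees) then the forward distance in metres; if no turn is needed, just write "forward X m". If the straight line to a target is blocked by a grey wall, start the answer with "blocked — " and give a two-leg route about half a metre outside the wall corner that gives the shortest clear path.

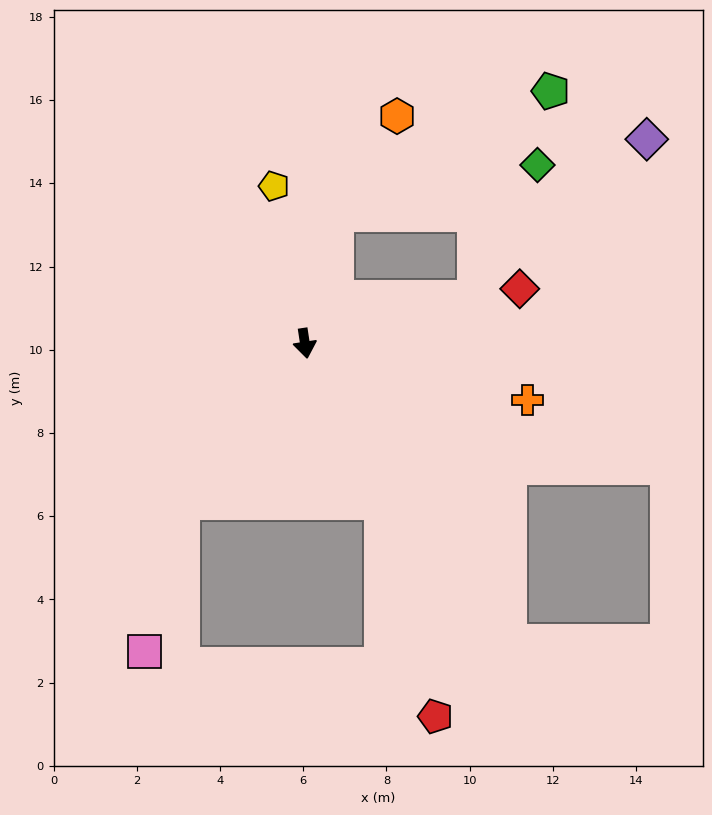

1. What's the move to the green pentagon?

blocked — turn left 158°, forward 3.2 m, then turn right 47°, forward 5.9 m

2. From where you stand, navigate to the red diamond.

turn left 96°, forward 5.3 m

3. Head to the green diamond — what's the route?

blocked — turn left 97°, forward 4.2 m, then turn left 49°, forward 3.5 m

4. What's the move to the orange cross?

turn left 67°, forward 5.5 m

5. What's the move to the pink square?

blocked — turn right 46°, forward 4.8 m, then turn left 23°, forward 3.7 m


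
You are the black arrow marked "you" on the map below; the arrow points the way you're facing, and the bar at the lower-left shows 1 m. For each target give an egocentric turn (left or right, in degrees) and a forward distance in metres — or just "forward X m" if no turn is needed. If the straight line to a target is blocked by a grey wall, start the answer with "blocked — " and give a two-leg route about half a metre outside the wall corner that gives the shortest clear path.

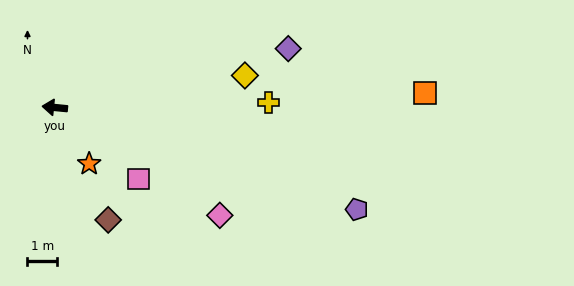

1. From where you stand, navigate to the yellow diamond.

turn right 165°, forward 6.5 m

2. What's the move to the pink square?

turn left 145°, forward 3.7 m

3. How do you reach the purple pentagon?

turn left 167°, forward 10.7 m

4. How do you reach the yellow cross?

turn right 173°, forward 7.2 m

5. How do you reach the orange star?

turn left 127°, forward 2.2 m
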